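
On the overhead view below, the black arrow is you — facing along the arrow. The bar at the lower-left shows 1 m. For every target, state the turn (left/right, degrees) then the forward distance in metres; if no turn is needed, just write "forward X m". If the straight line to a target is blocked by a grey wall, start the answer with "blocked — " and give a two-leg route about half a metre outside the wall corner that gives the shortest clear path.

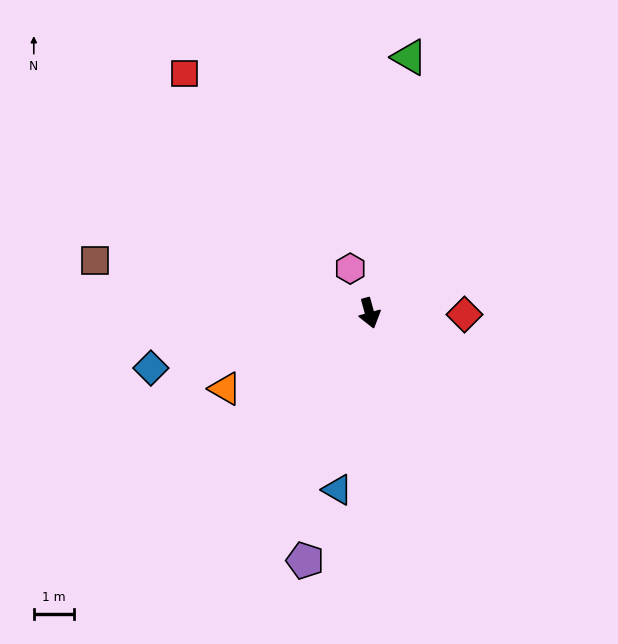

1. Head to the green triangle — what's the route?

turn left 156°, forward 6.5 m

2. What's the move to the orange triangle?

turn right 78°, forward 4.1 m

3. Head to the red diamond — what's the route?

turn left 74°, forward 2.4 m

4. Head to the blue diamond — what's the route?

turn right 91°, forward 5.6 m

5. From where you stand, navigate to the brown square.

turn right 116°, forward 7.0 m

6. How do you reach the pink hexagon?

turn right 172°, forward 1.2 m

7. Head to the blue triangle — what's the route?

turn right 26°, forward 4.5 m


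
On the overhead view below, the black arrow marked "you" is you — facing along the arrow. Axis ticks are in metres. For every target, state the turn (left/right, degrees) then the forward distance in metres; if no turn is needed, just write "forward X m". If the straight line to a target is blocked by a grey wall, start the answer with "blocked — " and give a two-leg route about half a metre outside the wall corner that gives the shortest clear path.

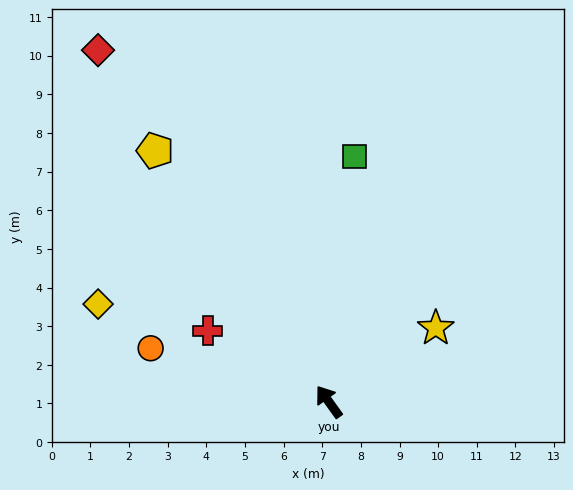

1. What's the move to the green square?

turn right 42°, forward 6.4 m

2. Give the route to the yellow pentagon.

forward 7.9 m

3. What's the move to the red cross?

turn left 24°, forward 3.6 m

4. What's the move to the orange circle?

turn left 38°, forward 4.8 m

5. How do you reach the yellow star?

turn right 91°, forward 3.4 m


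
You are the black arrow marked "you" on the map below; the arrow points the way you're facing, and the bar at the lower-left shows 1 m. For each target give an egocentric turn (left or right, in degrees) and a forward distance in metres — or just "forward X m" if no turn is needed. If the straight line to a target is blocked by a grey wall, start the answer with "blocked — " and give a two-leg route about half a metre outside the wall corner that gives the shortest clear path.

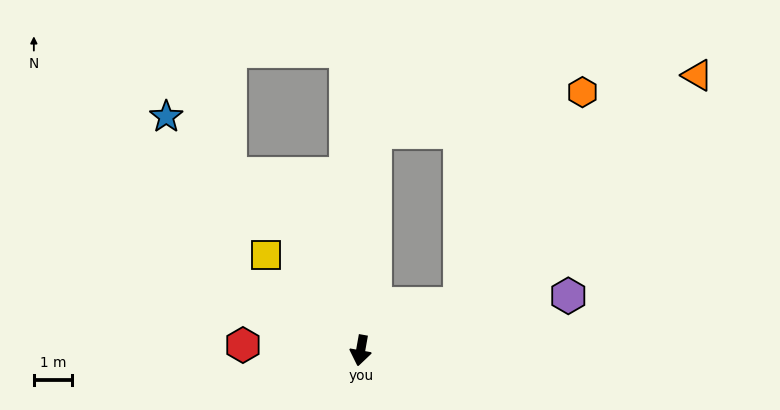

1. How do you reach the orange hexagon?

blocked — turn left 126°, forward 2.9 m, then turn left 34°, forward 6.4 m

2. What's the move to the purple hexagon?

turn left 115°, forward 5.6 m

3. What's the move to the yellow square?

turn right 125°, forward 3.5 m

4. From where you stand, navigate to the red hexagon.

turn right 83°, forward 3.1 m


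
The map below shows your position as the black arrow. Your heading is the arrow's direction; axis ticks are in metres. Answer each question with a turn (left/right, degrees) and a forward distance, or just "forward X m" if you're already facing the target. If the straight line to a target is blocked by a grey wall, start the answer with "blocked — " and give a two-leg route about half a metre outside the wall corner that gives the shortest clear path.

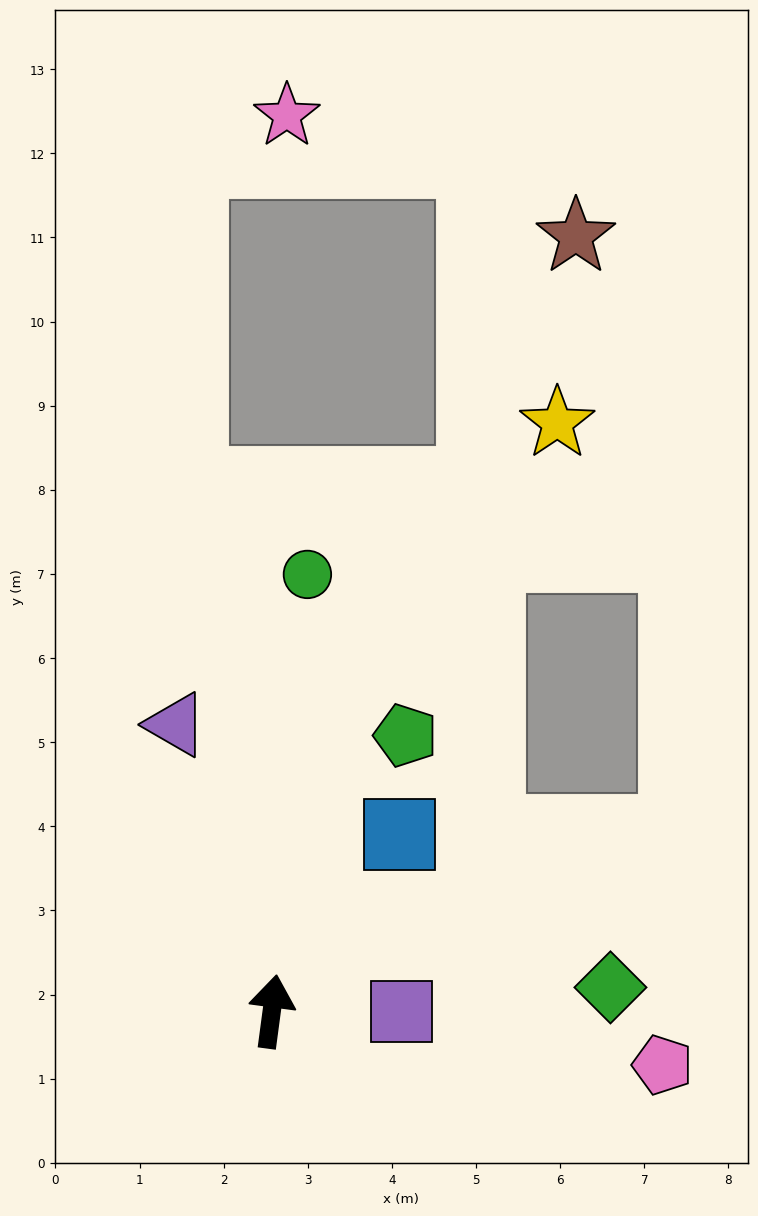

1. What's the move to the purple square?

turn right 83°, forward 1.5 m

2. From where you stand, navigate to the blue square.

turn right 28°, forward 2.6 m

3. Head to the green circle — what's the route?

turn left 3°, forward 5.2 m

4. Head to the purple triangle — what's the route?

turn left 26°, forward 3.6 m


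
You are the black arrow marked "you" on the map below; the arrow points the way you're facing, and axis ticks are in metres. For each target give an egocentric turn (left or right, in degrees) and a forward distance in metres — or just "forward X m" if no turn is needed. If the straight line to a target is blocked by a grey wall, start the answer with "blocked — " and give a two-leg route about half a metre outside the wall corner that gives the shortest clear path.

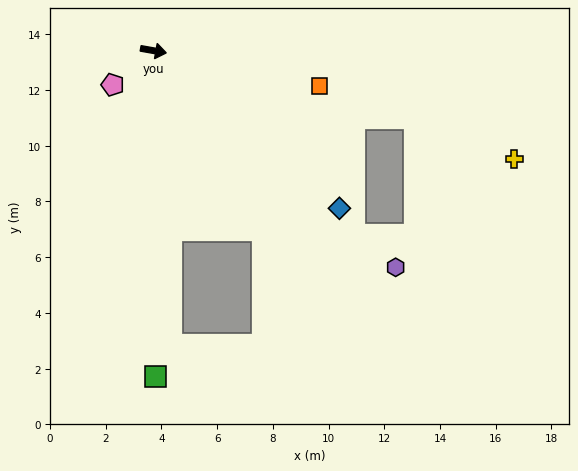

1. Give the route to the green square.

turn right 80°, forward 11.7 m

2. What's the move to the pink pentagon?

turn right 130°, forward 1.9 m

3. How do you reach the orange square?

forward 6.1 m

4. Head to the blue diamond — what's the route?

turn right 30°, forward 8.8 m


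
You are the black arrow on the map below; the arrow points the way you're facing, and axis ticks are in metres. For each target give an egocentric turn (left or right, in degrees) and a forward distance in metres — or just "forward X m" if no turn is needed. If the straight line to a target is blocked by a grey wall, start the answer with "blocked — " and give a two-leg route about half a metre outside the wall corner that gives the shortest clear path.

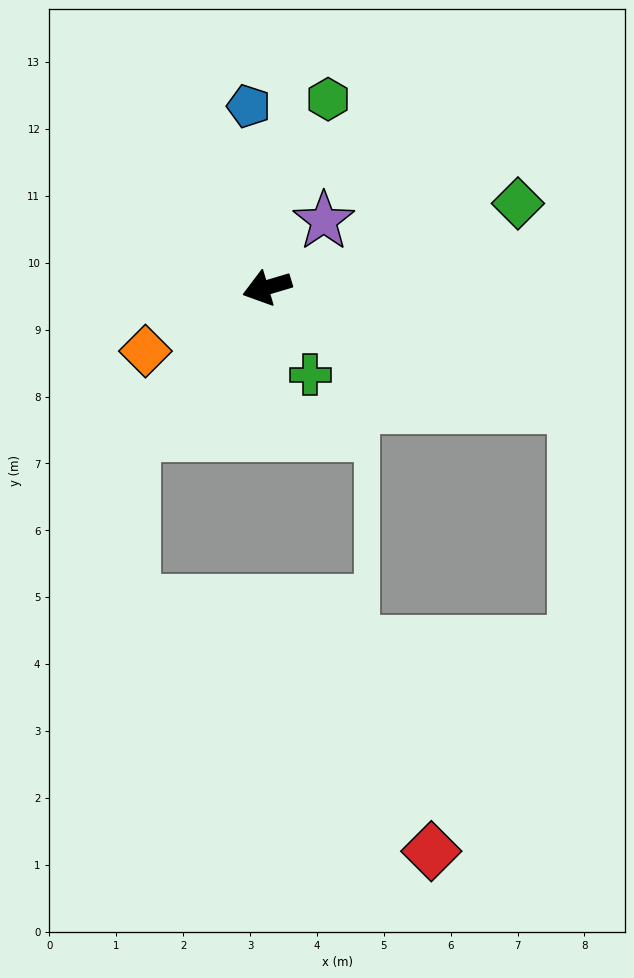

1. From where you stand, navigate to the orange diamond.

turn left 11°, forward 2.1 m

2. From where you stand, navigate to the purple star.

turn right 147°, forward 1.3 m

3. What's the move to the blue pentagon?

turn right 101°, forward 2.7 m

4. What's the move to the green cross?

turn left 100°, forward 1.5 m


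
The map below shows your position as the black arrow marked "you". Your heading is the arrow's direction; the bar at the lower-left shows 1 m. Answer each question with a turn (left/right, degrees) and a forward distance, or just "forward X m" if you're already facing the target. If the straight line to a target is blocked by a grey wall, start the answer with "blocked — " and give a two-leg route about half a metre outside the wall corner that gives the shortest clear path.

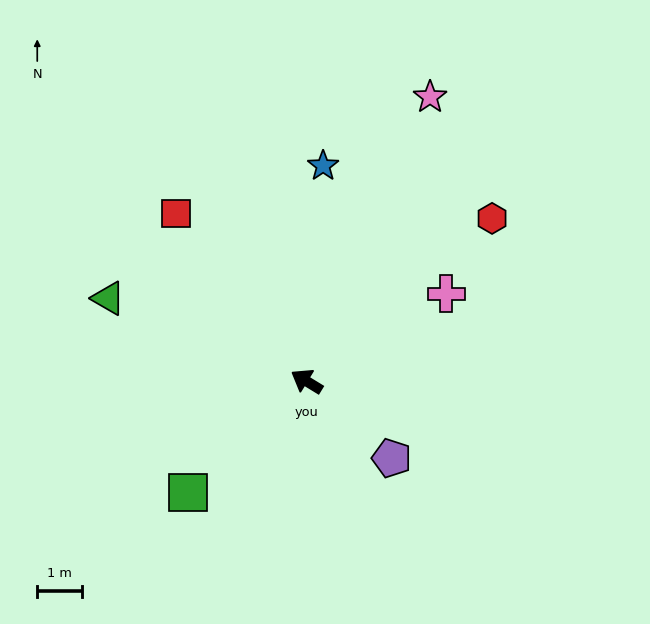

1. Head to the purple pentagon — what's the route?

turn left 169°, forward 2.6 m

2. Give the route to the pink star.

turn right 82°, forward 6.9 m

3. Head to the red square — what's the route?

turn right 21°, forward 4.7 m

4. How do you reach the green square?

turn left 75°, forward 3.6 m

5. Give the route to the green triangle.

turn left 9°, forward 4.8 m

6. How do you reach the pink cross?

turn right 116°, forward 3.7 m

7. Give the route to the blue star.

turn right 63°, forward 4.8 m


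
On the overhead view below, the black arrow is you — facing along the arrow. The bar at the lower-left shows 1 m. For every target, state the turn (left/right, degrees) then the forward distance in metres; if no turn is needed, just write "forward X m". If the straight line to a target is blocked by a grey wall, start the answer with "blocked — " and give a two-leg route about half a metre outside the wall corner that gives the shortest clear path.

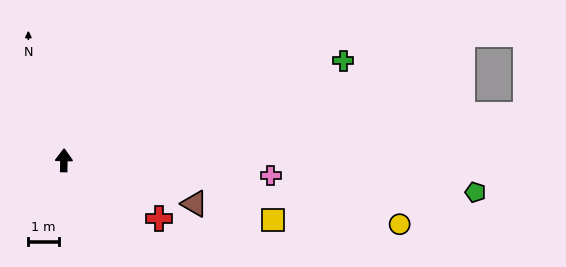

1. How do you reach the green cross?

turn right 69°, forward 9.8 m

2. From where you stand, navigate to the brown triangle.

turn right 107°, forward 4.5 m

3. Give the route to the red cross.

turn right 120°, forward 3.7 m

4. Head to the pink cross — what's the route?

turn right 93°, forward 6.9 m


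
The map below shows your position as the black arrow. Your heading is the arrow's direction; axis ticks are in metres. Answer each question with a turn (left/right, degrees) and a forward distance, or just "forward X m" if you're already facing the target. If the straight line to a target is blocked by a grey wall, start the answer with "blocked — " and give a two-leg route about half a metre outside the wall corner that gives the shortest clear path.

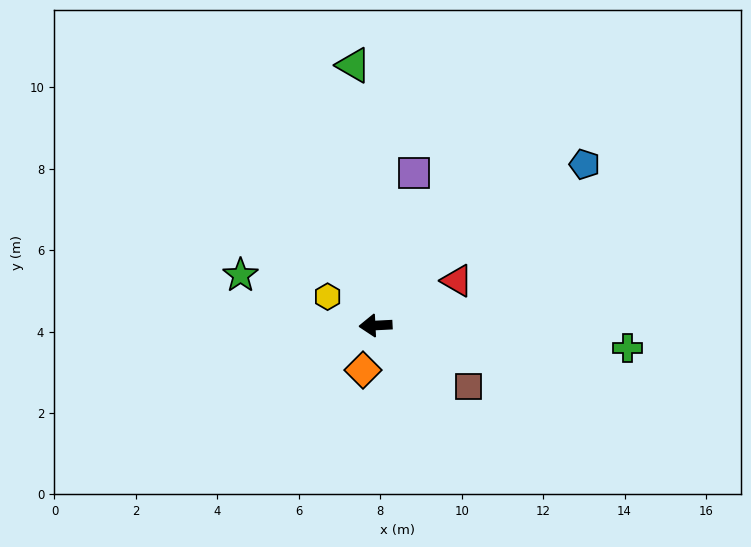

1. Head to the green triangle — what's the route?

turn right 88°, forward 6.4 m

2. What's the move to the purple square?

turn right 107°, forward 3.9 m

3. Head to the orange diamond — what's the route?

turn left 71°, forward 1.1 m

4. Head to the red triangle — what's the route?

turn right 154°, forward 2.3 m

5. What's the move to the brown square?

turn left 144°, forward 2.7 m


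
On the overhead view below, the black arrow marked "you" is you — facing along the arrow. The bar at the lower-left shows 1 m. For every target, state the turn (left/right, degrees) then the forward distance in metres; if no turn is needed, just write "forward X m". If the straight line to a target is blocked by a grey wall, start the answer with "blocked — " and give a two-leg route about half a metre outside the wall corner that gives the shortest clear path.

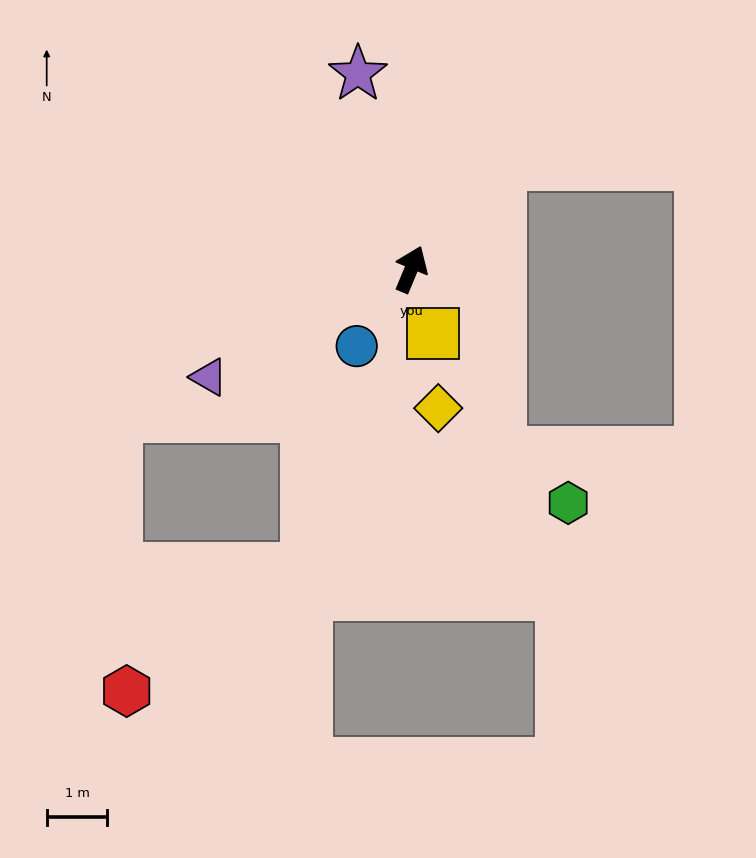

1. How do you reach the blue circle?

turn left 167°, forward 1.6 m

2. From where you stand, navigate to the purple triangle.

turn left 141°, forward 3.8 m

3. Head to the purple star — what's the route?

turn left 38°, forward 3.3 m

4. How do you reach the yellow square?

turn right 139°, forward 1.1 m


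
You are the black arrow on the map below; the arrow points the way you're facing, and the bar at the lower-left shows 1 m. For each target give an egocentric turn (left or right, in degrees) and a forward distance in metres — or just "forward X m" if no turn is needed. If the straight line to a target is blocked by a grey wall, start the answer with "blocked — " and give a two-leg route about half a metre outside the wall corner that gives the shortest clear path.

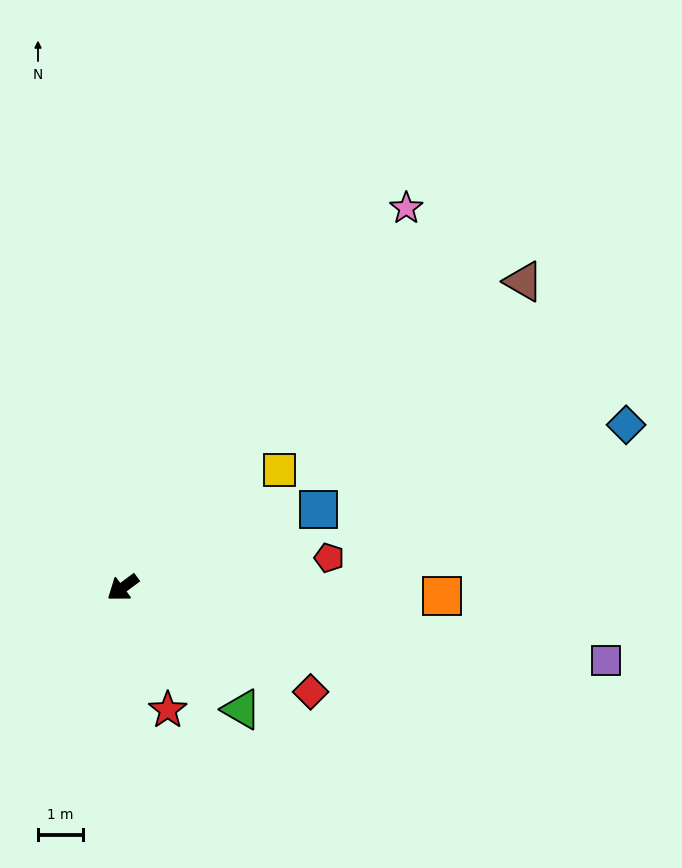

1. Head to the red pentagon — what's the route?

turn left 152°, forward 4.6 m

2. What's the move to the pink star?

turn right 163°, forward 10.5 m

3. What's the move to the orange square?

turn left 142°, forward 7.1 m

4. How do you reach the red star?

turn left 74°, forward 2.9 m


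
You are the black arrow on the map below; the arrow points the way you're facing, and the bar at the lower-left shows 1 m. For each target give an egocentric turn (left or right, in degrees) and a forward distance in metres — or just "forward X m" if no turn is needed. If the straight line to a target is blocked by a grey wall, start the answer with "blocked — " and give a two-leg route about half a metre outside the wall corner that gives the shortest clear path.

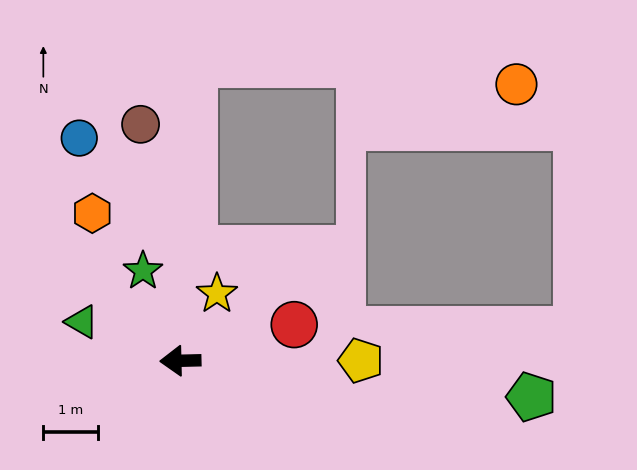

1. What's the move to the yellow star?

turn right 120°, forward 1.4 m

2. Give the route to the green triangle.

turn right 23°, forward 1.9 m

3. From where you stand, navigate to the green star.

turn right 69°, forward 1.8 m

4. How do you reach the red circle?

turn right 164°, forward 2.2 m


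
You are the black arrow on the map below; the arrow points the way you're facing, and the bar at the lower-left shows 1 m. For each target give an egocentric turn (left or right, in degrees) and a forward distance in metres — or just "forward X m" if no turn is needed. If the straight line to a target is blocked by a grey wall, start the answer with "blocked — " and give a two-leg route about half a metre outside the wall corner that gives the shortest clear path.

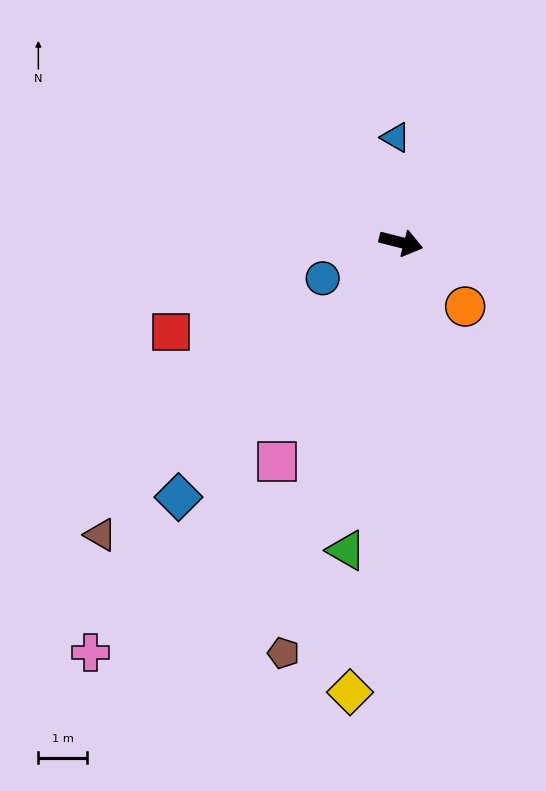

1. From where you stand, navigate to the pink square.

turn right 105°, forward 5.2 m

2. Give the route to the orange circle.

turn right 31°, forward 1.9 m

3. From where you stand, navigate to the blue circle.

turn right 141°, forward 1.8 m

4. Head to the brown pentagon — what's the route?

turn right 92°, forward 8.8 m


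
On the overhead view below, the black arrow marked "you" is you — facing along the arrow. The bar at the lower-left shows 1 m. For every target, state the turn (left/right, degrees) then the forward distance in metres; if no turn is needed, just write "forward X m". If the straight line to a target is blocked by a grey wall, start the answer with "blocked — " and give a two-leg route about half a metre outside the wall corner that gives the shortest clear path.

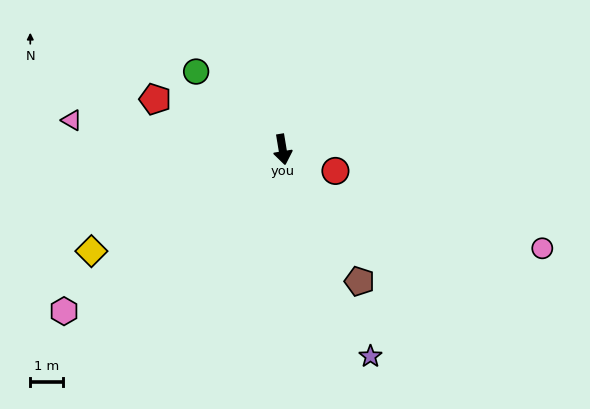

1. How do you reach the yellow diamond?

turn right 71°, forward 6.5 m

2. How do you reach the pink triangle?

turn right 107°, forward 6.4 m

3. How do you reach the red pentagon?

turn right 121°, forward 4.1 m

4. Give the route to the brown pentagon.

turn left 21°, forward 4.6 m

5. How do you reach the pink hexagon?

turn right 63°, forward 8.2 m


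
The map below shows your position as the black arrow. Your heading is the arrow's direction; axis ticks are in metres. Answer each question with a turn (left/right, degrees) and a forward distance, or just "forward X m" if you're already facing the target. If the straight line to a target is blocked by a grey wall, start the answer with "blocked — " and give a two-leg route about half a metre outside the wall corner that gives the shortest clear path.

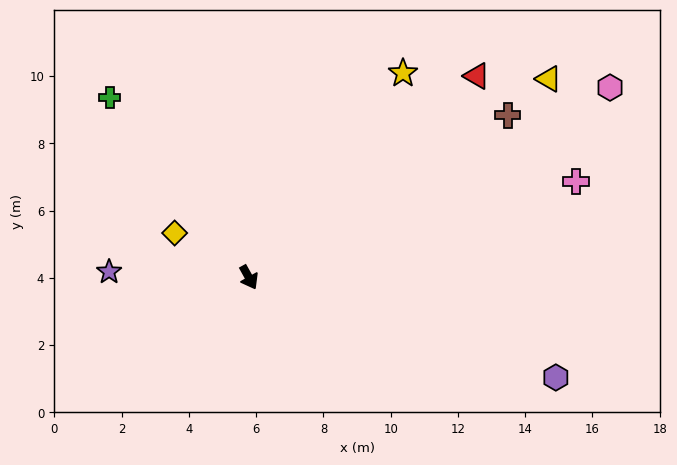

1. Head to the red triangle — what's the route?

turn left 102°, forward 9.0 m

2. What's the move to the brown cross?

turn left 93°, forward 9.1 m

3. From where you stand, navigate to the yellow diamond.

turn right 150°, forward 2.6 m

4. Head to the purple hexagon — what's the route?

turn left 43°, forward 9.6 m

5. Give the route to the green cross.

turn right 171°, forward 6.8 m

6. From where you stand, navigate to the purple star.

turn right 121°, forward 4.2 m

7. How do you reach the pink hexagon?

turn left 89°, forward 12.1 m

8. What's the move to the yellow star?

turn left 114°, forward 7.6 m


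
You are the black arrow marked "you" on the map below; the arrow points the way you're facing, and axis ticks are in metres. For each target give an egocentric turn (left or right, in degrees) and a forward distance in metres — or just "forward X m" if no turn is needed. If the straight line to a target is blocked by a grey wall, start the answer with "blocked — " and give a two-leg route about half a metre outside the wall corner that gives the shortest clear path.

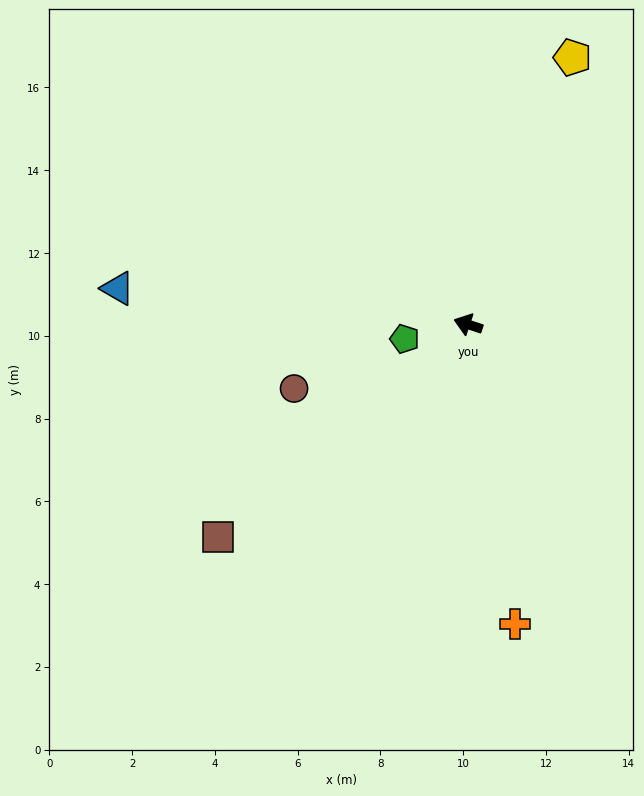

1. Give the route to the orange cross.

turn left 117°, forward 7.3 m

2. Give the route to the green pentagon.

turn left 31°, forward 1.6 m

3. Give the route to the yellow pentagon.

turn right 93°, forward 6.9 m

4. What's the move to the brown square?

turn left 59°, forward 7.9 m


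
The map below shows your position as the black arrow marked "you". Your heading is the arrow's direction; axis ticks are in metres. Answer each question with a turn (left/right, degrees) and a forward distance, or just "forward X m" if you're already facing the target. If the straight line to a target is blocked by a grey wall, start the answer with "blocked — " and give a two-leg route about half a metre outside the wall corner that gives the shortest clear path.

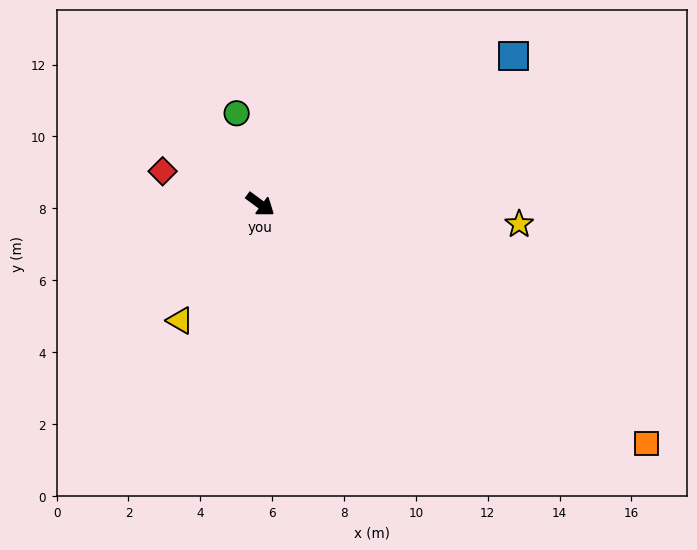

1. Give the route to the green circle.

turn left 141°, forward 2.6 m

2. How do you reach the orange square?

turn left 5°, forward 12.6 m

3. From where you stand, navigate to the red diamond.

turn right 162°, forward 2.9 m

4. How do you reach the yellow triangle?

turn right 88°, forward 3.9 m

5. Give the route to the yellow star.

turn left 32°, forward 7.2 m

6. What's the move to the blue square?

turn left 67°, forward 8.2 m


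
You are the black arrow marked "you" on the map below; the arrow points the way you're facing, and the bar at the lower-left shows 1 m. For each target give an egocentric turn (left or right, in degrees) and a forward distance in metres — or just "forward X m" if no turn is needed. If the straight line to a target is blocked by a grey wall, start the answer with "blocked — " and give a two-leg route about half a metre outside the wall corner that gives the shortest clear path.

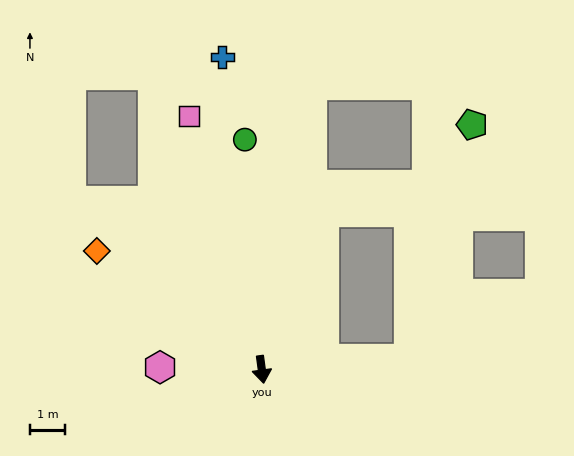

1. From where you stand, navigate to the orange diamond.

turn right 133°, forward 5.8 m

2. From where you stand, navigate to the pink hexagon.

turn right 99°, forward 2.9 m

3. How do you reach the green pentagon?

blocked — turn left 86°, forward 4.2 m, then turn left 71°, forward 7.0 m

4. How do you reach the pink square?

turn right 172°, forward 7.6 m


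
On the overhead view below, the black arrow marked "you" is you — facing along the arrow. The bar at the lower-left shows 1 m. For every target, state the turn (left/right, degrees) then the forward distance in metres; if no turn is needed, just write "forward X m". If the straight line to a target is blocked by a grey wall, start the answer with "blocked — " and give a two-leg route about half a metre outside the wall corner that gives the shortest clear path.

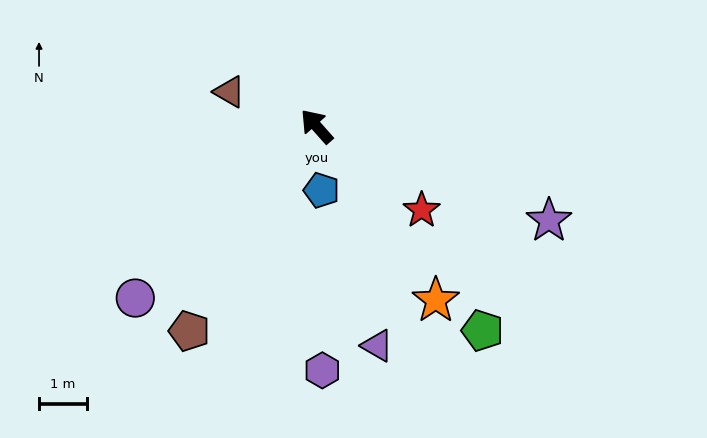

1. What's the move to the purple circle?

turn left 92°, forward 5.2 m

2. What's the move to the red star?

turn right 170°, forward 2.8 m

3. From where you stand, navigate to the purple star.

turn right 154°, forward 5.3 m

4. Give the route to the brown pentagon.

turn left 107°, forward 5.1 m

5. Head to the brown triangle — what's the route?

turn left 27°, forward 2.0 m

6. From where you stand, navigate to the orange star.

turn left 173°, forward 4.4 m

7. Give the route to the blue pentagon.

turn left 143°, forward 1.3 m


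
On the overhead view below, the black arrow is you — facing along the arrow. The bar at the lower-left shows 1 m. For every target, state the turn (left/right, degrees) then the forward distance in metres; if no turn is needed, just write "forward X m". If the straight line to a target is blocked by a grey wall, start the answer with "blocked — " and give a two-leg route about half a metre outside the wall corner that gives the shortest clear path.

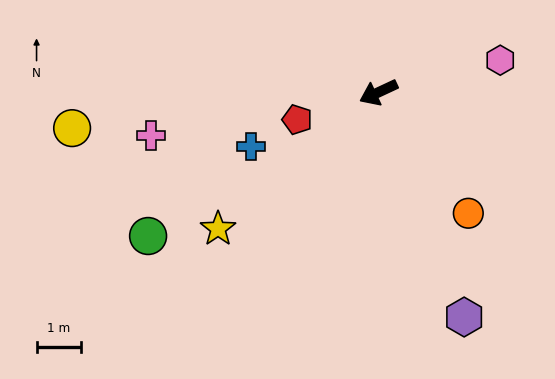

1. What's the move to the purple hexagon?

turn left 86°, forward 5.4 m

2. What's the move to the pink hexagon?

turn left 170°, forward 2.8 m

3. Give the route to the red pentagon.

turn right 6°, forward 1.9 m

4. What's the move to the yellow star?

turn left 15°, forward 4.7 m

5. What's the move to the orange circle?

turn left 102°, forward 3.4 m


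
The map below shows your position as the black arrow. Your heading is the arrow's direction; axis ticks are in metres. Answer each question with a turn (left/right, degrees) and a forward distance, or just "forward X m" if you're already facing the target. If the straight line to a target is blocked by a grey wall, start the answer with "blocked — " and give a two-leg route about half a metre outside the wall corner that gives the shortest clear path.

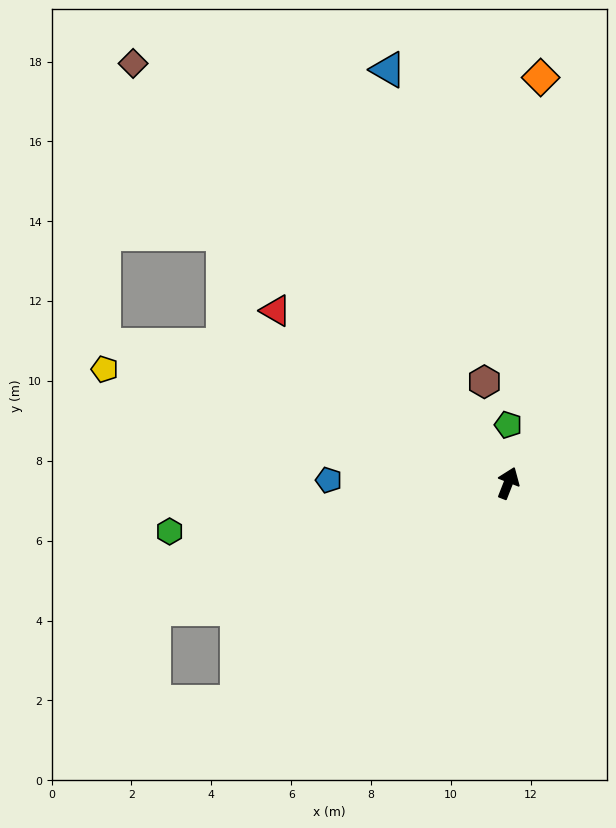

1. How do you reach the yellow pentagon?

turn left 96°, forward 10.5 m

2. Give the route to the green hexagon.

turn left 120°, forward 8.6 m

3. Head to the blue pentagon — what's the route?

turn left 110°, forward 4.5 m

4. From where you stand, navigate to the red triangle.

turn left 75°, forward 7.3 m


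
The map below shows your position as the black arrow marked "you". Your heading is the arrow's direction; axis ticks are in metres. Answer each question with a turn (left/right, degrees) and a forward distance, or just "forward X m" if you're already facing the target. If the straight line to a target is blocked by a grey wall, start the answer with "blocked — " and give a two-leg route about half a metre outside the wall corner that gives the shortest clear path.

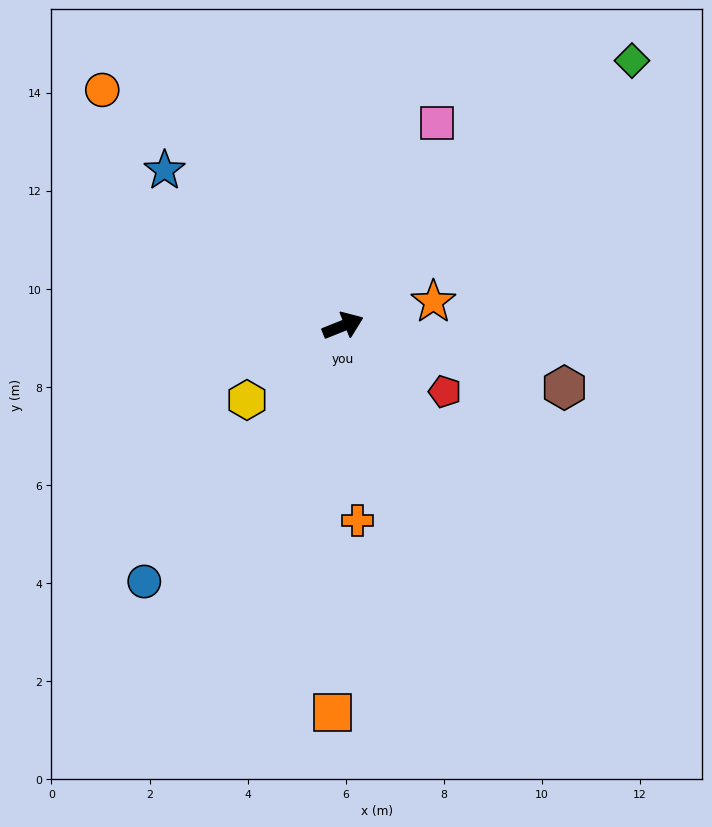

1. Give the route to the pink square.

turn left 43°, forward 4.5 m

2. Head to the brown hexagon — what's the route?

turn right 37°, forward 4.7 m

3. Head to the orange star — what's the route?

turn right 7°, forward 1.9 m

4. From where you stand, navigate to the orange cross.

turn right 108°, forward 4.0 m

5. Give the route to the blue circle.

turn right 150°, forward 6.6 m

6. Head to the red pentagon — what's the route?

turn right 55°, forward 2.5 m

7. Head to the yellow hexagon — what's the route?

turn right 164°, forward 2.5 m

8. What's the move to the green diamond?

turn left 21°, forward 8.0 m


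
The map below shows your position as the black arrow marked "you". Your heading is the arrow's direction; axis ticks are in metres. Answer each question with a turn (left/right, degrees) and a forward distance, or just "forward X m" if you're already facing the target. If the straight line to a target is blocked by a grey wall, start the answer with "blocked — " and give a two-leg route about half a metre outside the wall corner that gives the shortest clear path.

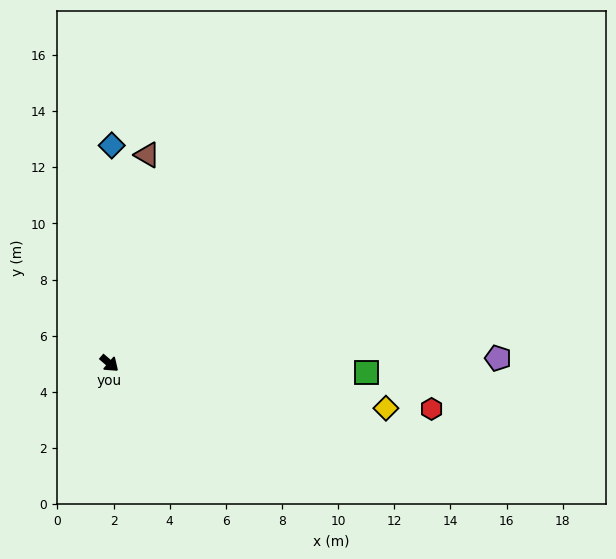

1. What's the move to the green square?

turn left 39°, forward 9.2 m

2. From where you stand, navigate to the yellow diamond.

turn left 31°, forward 10.0 m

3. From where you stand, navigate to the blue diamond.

turn left 130°, forward 7.8 m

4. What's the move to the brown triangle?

turn left 120°, forward 7.5 m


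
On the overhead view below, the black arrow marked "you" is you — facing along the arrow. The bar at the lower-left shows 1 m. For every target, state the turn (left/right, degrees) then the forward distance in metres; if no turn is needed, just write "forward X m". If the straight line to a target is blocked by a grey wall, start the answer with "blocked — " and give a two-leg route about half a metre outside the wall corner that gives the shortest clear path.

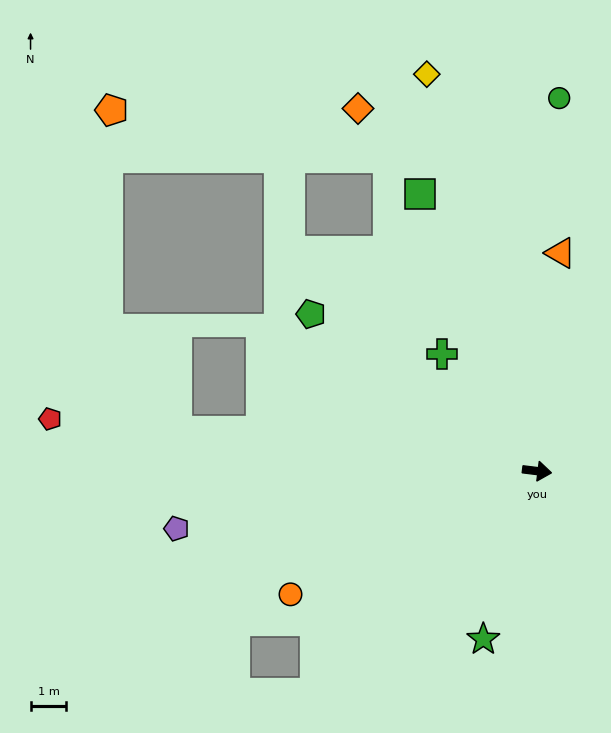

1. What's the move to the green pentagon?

turn left 152°, forward 7.7 m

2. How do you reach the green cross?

turn left 136°, forward 4.2 m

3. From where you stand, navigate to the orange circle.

turn right 146°, forward 7.7 m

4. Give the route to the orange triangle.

turn left 91°, forward 6.1 m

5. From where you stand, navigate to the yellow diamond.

turn left 113°, forward 11.5 m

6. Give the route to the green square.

turn left 120°, forward 8.4 m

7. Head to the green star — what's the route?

turn right 101°, forward 4.9 m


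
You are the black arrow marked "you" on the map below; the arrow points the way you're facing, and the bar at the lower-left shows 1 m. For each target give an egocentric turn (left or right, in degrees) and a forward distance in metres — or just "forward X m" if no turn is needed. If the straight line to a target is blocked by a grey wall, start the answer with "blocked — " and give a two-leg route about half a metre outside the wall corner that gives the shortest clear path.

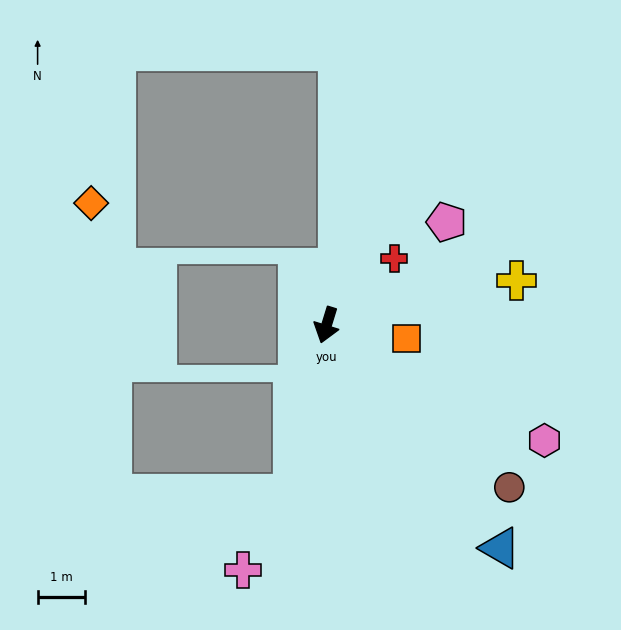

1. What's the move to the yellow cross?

turn left 120°, forward 4.1 m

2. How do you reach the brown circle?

turn left 65°, forward 5.2 m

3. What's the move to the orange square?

turn left 98°, forward 1.7 m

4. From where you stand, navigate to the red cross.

turn left 152°, forward 2.0 m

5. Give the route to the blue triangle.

turn left 55°, forward 6.0 m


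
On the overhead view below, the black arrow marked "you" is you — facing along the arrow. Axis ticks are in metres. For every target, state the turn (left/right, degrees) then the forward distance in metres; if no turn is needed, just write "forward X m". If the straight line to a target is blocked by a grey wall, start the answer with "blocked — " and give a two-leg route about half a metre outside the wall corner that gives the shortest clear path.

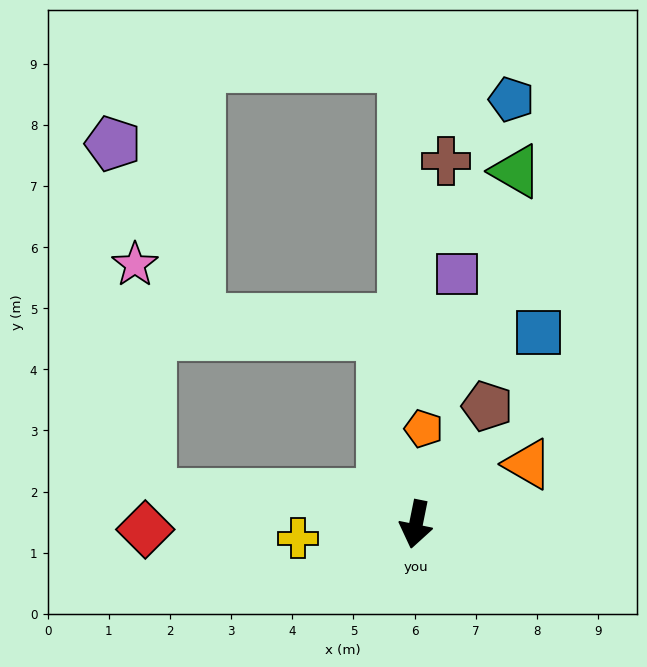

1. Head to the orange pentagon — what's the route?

turn right 173°, forward 1.6 m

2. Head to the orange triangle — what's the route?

turn left 130°, forward 2.1 m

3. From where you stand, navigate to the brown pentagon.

turn left 160°, forward 2.3 m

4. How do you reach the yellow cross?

turn right 72°, forward 1.9 m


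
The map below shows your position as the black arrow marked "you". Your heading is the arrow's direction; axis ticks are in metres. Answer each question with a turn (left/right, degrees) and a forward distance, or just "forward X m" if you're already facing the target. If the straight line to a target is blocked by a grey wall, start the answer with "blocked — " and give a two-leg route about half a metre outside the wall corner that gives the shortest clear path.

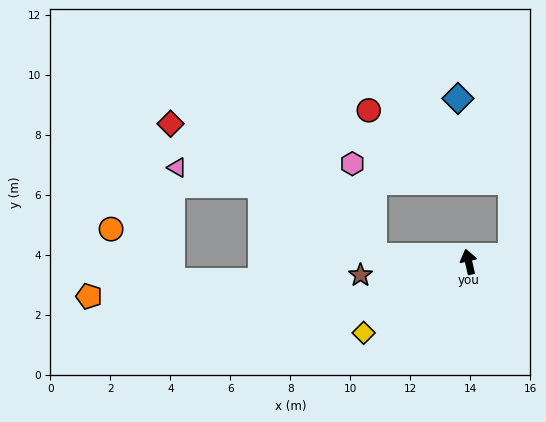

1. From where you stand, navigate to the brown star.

turn left 84°, forward 3.6 m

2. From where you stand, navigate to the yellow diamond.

turn left 111°, forward 4.2 m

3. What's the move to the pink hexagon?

blocked — turn left 73°, forward 3.1 m, then turn right 72°, forward 3.1 m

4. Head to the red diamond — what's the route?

blocked — turn left 73°, forward 3.1 m, then turn right 29°, forward 8.1 m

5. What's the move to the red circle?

blocked — turn left 73°, forward 3.1 m, then turn right 84°, forward 4.8 m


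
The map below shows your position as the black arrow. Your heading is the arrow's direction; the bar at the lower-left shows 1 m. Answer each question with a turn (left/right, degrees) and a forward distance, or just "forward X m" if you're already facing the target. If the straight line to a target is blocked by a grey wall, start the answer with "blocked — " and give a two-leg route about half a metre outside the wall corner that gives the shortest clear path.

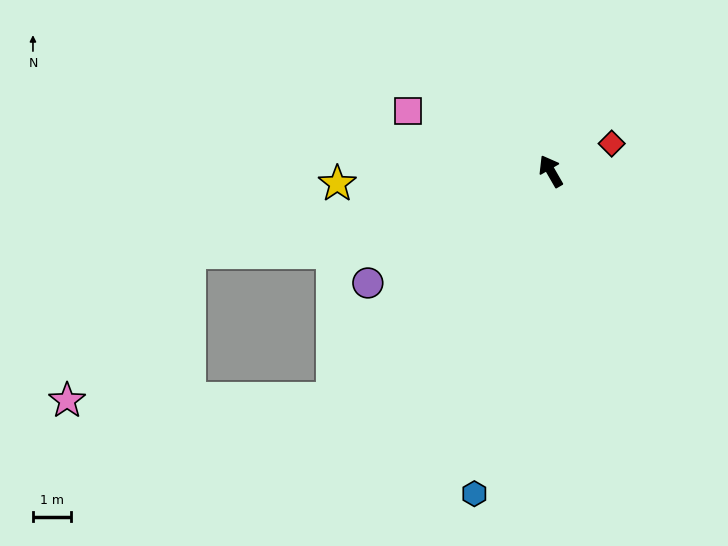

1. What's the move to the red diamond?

turn right 96°, forward 1.7 m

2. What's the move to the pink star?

blocked — turn left 73°, forward 9.7 m, then turn left 37°, forward 5.0 m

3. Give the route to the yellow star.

turn left 63°, forward 5.6 m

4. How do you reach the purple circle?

turn left 92°, forward 5.6 m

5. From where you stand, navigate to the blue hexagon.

turn left 137°, forward 8.7 m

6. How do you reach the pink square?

turn left 37°, forward 4.0 m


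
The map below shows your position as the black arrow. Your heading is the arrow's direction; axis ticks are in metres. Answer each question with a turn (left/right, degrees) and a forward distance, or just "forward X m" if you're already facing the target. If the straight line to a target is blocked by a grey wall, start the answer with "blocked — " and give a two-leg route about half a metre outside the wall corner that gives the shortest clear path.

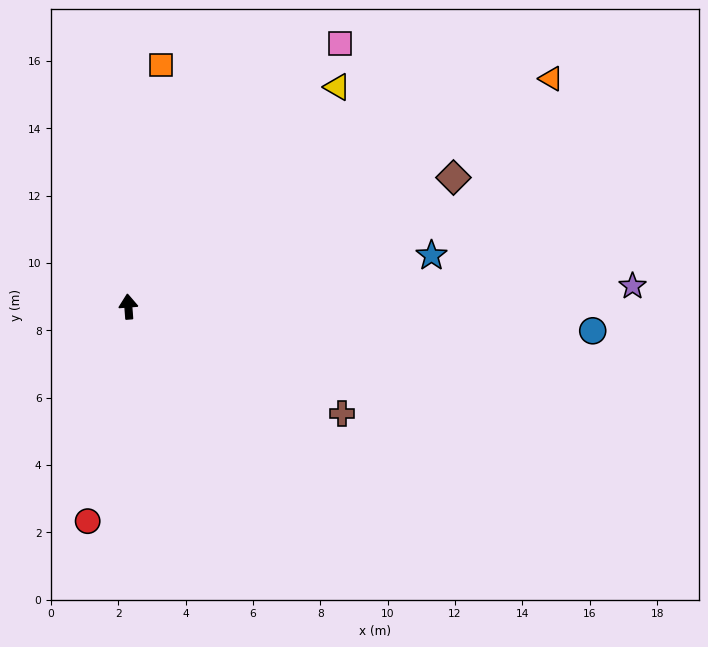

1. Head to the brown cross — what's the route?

turn right 121°, forward 7.1 m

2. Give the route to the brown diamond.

turn right 73°, forward 10.4 m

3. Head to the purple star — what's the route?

turn right 92°, forward 15.0 m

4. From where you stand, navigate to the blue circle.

turn right 97°, forward 13.8 m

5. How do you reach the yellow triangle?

turn right 48°, forward 9.0 m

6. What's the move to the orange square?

turn right 12°, forward 7.2 m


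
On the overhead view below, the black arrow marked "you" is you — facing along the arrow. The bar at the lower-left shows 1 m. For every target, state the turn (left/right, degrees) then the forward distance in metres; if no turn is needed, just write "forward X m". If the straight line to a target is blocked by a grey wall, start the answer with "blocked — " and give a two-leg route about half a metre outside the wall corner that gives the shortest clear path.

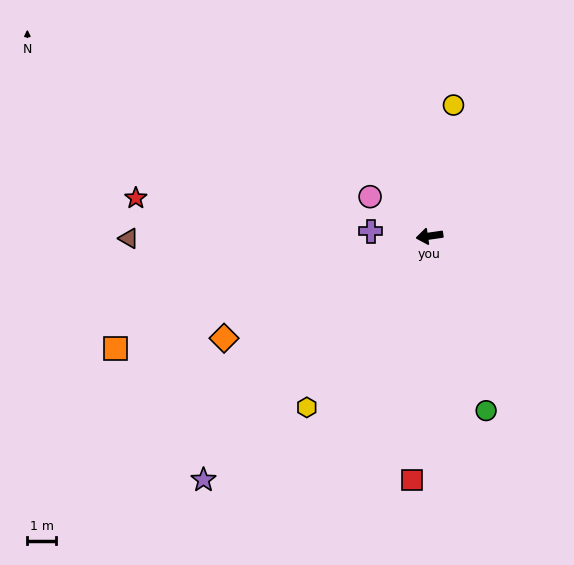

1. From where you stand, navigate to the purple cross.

turn right 13°, forward 2.0 m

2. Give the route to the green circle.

turn left 100°, forward 6.3 m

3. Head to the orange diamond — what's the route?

turn left 18°, forward 7.9 m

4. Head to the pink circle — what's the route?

turn right 42°, forward 2.5 m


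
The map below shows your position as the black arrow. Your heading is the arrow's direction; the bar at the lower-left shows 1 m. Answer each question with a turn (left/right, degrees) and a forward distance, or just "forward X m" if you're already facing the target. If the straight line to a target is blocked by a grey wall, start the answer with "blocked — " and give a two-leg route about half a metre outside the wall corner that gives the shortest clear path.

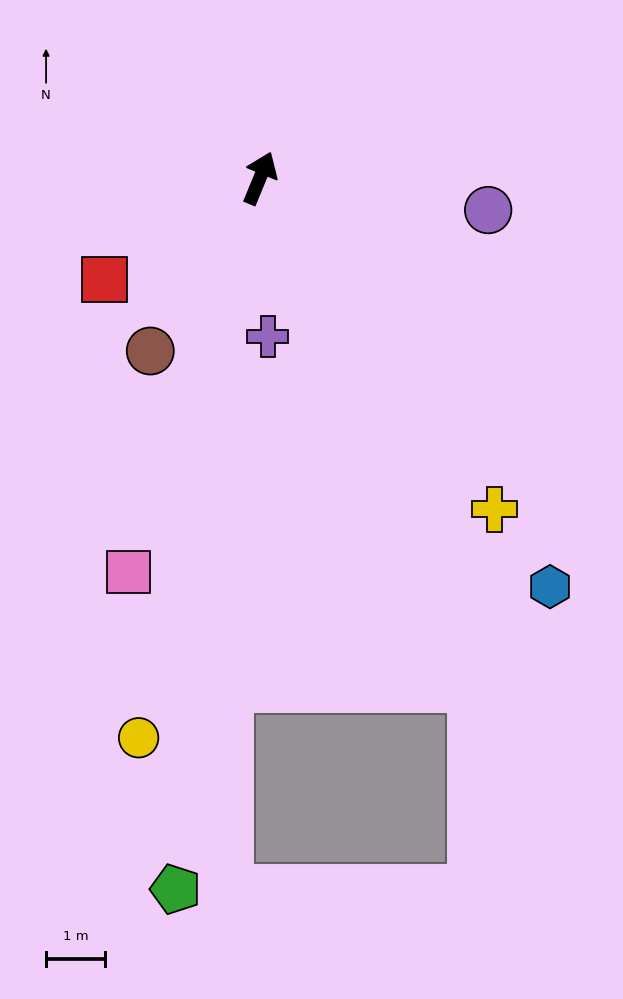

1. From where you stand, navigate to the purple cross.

turn right 155°, forward 2.7 m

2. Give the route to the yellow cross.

turn right 122°, forward 6.9 m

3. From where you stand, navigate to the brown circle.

turn left 170°, forward 3.5 m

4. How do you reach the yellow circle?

turn right 170°, forward 9.7 m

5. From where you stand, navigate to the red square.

turn left 146°, forward 3.1 m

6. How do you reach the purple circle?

turn right 76°, forward 3.9 m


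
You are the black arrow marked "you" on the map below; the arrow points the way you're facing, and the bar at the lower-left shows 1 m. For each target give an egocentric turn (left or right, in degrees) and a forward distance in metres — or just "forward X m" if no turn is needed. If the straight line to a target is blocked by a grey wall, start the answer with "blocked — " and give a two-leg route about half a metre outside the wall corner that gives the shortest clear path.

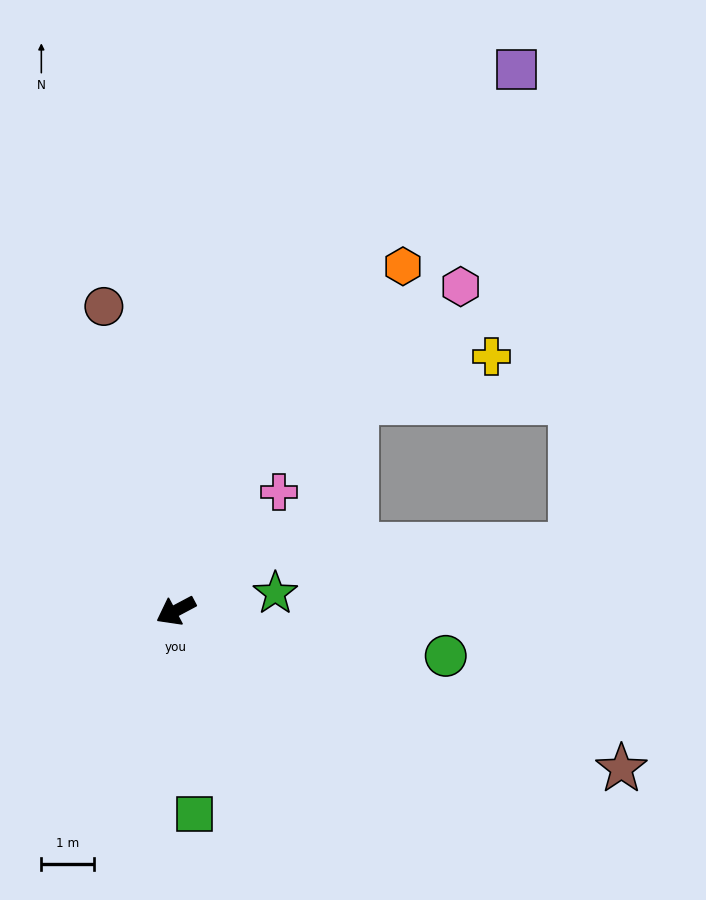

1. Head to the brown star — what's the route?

turn left 132°, forward 8.9 m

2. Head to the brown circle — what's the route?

turn right 105°, forward 5.9 m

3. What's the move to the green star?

turn left 162°, forward 1.9 m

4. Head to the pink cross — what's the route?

turn right 159°, forward 3.0 m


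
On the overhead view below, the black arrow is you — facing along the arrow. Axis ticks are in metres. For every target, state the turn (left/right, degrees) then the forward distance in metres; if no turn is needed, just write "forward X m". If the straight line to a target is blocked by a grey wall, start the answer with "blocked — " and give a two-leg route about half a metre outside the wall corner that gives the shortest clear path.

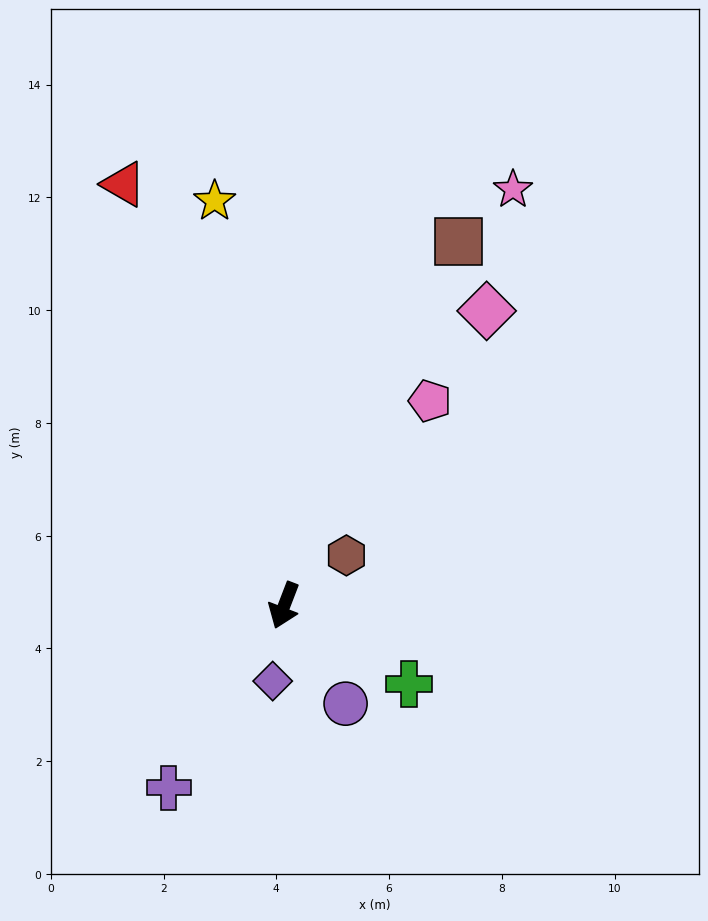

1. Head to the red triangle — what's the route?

turn right 138°, forward 8.0 m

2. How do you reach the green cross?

turn left 79°, forward 2.6 m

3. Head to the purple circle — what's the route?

turn left 53°, forward 2.1 m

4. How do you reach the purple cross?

turn right 11°, forward 3.8 m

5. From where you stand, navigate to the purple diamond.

turn left 12°, forward 1.4 m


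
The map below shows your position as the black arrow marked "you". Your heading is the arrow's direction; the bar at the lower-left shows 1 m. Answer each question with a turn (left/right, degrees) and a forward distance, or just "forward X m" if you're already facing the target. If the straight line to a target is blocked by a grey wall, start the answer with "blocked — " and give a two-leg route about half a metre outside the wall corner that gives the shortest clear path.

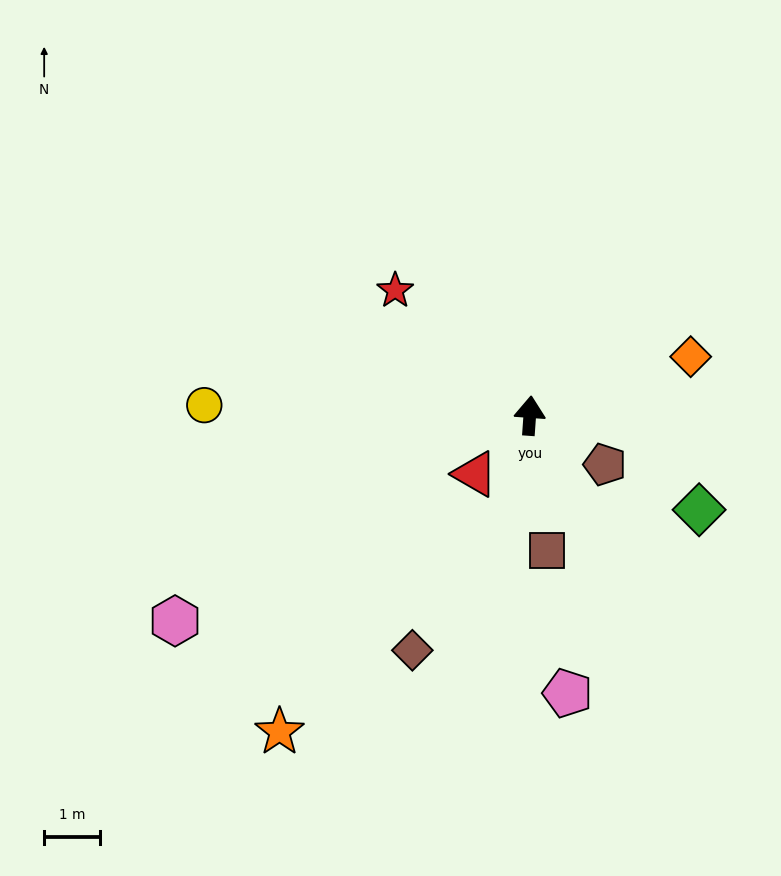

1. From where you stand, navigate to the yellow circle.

turn left 92°, forward 5.9 m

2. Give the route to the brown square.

turn right 169°, forward 2.5 m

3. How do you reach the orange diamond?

turn right 66°, forward 3.1 m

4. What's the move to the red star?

turn left 51°, forward 3.3 m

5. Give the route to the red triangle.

turn left 141°, forward 1.4 m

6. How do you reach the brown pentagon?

turn right 119°, forward 1.6 m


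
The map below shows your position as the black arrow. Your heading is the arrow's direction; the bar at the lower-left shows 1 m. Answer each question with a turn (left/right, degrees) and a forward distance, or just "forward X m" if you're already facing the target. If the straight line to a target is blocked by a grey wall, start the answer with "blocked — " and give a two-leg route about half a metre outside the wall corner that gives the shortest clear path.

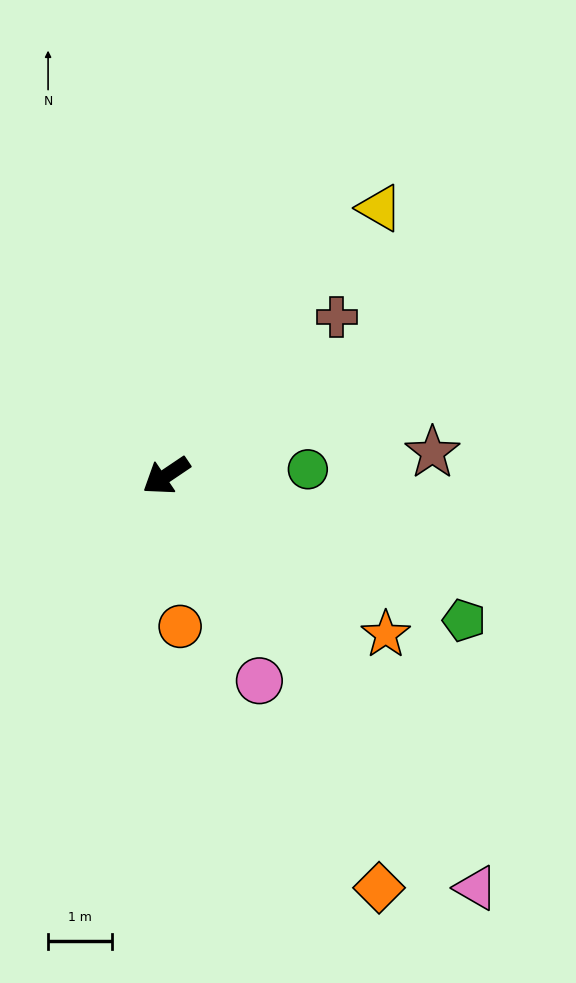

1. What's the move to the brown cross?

turn right 171°, forward 3.7 m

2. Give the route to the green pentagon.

turn left 120°, forward 5.2 m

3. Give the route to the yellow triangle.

turn right 163°, forward 5.4 m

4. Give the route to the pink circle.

turn left 80°, forward 3.5 m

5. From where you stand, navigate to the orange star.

turn left 110°, forward 4.3 m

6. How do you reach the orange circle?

turn left 61°, forward 2.4 m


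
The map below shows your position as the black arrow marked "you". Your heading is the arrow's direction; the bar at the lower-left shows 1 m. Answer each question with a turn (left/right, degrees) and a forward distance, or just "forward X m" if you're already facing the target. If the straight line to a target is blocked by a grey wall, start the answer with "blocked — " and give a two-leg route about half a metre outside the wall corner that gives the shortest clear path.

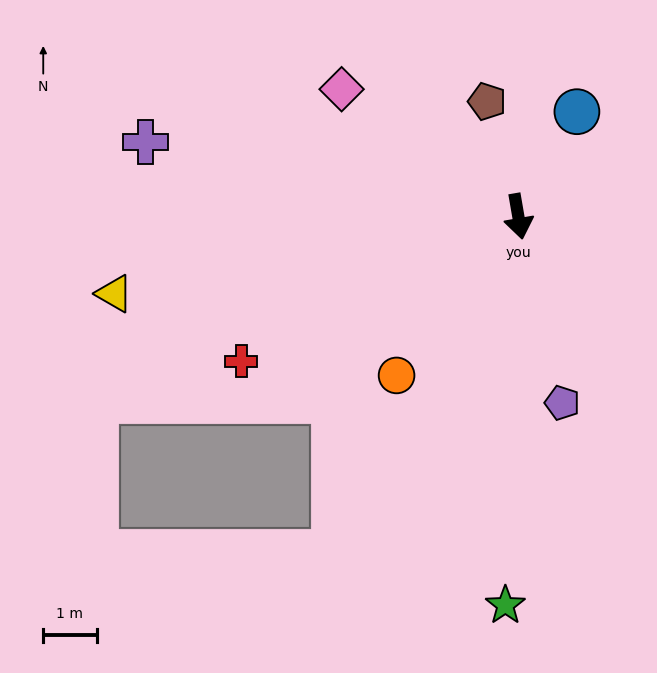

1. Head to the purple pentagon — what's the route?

turn left 3°, forward 3.6 m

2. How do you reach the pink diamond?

turn right 136°, forward 4.1 m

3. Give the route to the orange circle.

turn right 47°, forward 3.7 m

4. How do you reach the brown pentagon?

turn right 175°, forward 2.2 m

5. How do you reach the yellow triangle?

turn right 89°, forward 7.7 m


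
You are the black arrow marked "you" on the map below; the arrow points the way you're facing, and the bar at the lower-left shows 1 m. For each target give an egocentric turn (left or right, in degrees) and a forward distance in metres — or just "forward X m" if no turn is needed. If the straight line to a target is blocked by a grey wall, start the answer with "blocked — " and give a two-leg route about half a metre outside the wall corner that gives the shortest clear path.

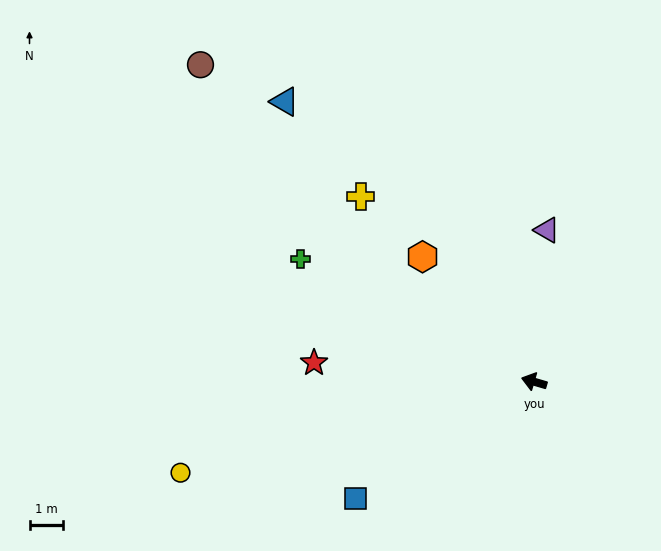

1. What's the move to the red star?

turn left 11°, forward 6.6 m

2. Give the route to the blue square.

turn left 50°, forward 6.4 m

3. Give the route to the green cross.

turn right 11°, forward 7.9 m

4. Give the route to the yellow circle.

turn left 31°, forward 10.9 m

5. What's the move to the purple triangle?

turn right 79°, forward 4.5 m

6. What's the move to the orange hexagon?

turn right 32°, forward 5.0 m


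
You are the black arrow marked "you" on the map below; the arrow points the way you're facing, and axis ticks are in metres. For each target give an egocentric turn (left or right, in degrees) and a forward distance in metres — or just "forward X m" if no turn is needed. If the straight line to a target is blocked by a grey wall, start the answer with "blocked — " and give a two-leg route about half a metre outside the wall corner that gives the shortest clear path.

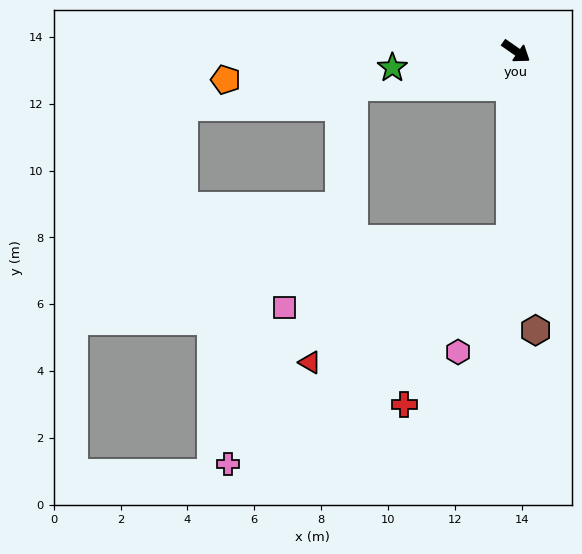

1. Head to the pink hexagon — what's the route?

blocked — turn right 57°, forward 5.6 m, then turn right 23°, forward 3.7 m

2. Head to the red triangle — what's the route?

blocked — turn right 57°, forward 5.6 m, then turn right 57°, forward 7.0 m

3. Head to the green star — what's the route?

turn right 138°, forward 3.7 m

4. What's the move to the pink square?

blocked — turn right 57°, forward 5.6 m, then turn right 71°, forward 7.1 m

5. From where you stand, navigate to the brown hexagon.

turn right 51°, forward 8.4 m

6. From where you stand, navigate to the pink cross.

blocked — turn right 57°, forward 5.6 m, then turn right 50°, forward 10.8 m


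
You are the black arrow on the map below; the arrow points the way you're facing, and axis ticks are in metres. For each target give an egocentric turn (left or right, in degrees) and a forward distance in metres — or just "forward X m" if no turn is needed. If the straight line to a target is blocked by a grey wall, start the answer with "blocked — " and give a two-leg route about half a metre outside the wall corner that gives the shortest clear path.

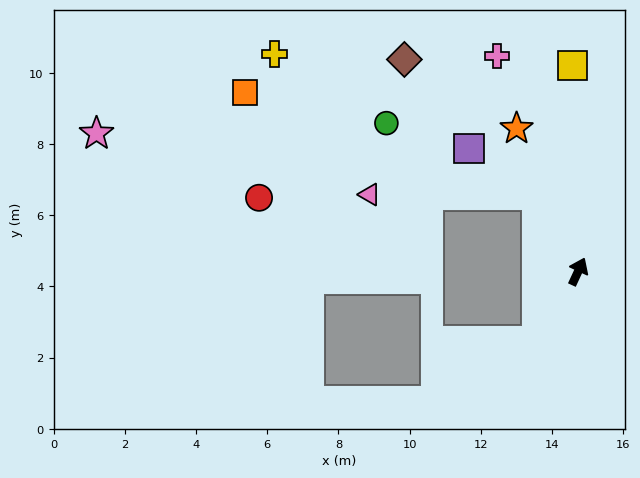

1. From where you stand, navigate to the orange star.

turn left 48°, forward 4.4 m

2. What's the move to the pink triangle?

blocked — turn left 53°, forward 2.4 m, then turn left 62°, forward 4.7 m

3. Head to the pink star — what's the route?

blocked — turn left 53°, forward 2.4 m, then turn left 54°, forward 12.5 m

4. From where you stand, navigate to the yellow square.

turn left 26°, forward 5.8 m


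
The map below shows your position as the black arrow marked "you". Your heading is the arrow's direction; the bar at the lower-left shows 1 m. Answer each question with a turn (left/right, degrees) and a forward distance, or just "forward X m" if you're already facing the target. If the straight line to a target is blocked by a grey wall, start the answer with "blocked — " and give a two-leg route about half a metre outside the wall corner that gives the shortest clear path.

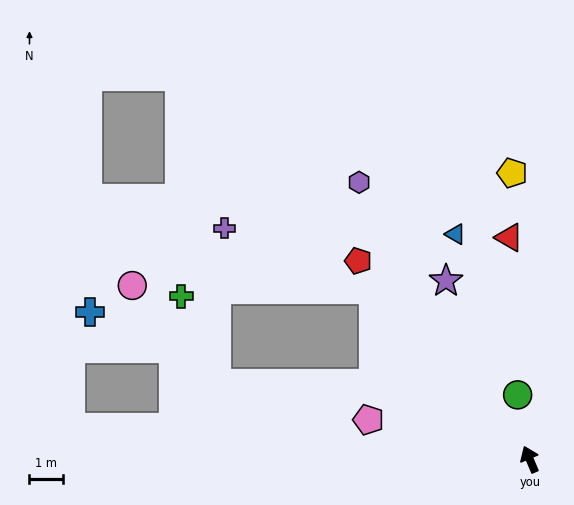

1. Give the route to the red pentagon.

turn left 18°, forward 7.8 m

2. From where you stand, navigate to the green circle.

turn right 12°, forward 1.9 m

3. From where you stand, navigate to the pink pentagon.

turn left 53°, forward 4.9 m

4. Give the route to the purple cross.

blocked — turn left 20°, forward 6.8 m, then turn left 25°, forward 4.8 m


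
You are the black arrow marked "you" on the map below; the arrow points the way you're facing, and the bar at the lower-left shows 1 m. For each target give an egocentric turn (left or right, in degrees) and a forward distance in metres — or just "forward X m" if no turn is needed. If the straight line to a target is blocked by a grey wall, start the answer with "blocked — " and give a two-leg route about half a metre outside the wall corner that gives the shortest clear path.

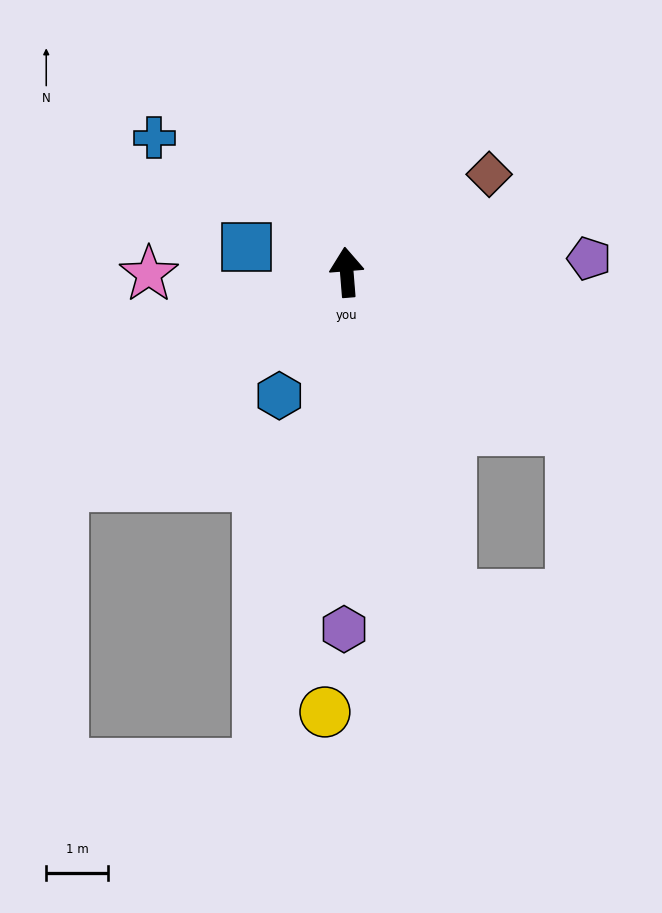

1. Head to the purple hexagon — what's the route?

turn left 175°, forward 5.8 m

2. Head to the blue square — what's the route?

turn left 71°, forward 1.7 m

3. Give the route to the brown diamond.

turn right 60°, forward 2.8 m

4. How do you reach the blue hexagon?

turn left 147°, forward 2.3 m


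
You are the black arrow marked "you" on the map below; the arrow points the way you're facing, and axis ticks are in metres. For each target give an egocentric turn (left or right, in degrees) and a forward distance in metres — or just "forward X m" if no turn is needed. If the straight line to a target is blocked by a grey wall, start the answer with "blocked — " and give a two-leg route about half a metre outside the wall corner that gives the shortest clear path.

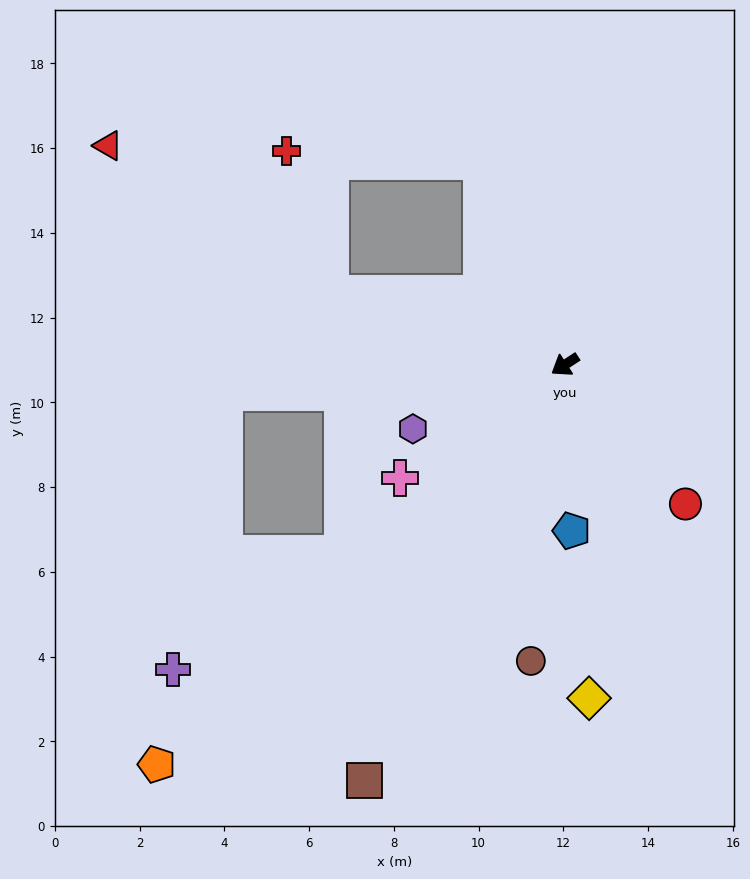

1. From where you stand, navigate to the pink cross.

forward 4.7 m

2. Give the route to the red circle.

turn left 98°, forward 4.3 m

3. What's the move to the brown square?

turn left 31°, forward 10.9 m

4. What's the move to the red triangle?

blocked — turn right 50°, forward 5.8 m, then turn right 17°, forward 6.3 m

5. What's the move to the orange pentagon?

turn left 11°, forward 13.5 m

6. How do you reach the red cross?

blocked — turn right 50°, forward 5.8 m, then turn right 56°, forward 3.5 m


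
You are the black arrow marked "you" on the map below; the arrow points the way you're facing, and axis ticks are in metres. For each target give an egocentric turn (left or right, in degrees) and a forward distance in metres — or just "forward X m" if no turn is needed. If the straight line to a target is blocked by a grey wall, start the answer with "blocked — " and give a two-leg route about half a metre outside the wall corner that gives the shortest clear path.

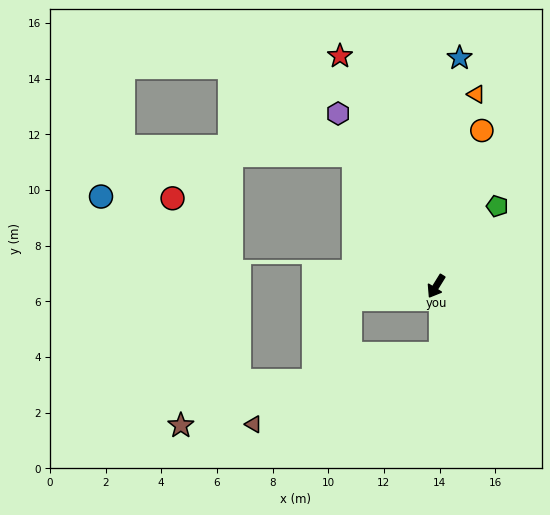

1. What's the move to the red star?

turn right 126°, forward 9.0 m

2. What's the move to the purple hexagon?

turn right 119°, forward 7.1 m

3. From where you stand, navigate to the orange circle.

turn right 165°, forward 5.8 m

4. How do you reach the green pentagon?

turn left 174°, forward 3.6 m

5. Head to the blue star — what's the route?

turn right 154°, forward 8.2 m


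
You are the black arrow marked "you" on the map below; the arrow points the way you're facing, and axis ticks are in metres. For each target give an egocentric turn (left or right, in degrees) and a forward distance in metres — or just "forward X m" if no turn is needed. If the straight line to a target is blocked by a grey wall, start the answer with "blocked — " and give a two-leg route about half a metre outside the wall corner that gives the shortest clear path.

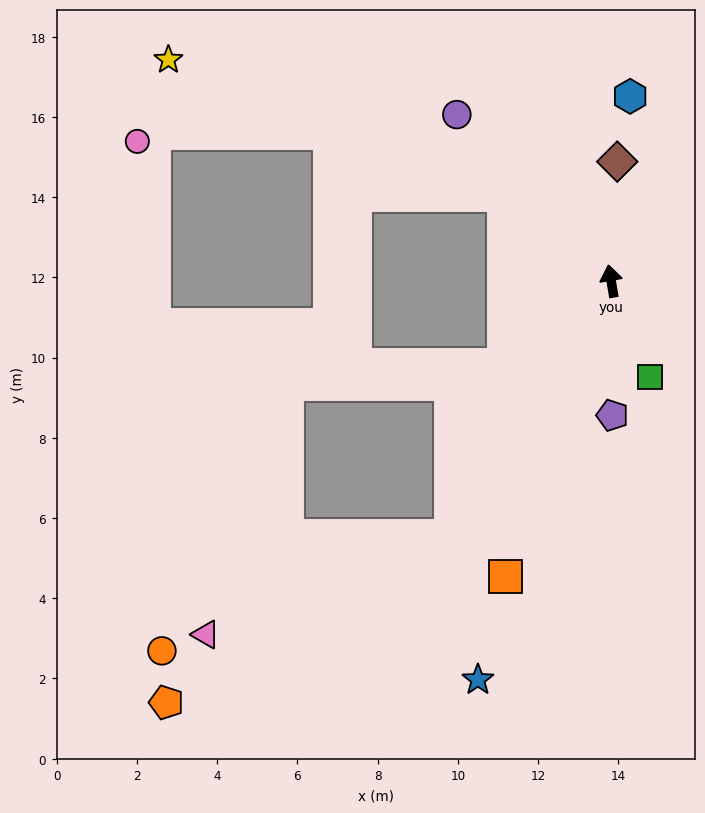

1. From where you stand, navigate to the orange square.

turn left 151°, forward 7.8 m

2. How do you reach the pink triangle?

blocked — turn left 138°, forward 7.5 m, then turn right 36°, forward 6.6 m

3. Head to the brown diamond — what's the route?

turn right 13°, forward 3.0 m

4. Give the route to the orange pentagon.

blocked — turn left 138°, forward 7.5 m, then turn right 27°, forward 8.2 m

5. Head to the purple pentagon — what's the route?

turn left 171°, forward 3.3 m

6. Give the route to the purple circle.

turn left 33°, forward 5.7 m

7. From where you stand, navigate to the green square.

turn right 168°, forward 2.6 m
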